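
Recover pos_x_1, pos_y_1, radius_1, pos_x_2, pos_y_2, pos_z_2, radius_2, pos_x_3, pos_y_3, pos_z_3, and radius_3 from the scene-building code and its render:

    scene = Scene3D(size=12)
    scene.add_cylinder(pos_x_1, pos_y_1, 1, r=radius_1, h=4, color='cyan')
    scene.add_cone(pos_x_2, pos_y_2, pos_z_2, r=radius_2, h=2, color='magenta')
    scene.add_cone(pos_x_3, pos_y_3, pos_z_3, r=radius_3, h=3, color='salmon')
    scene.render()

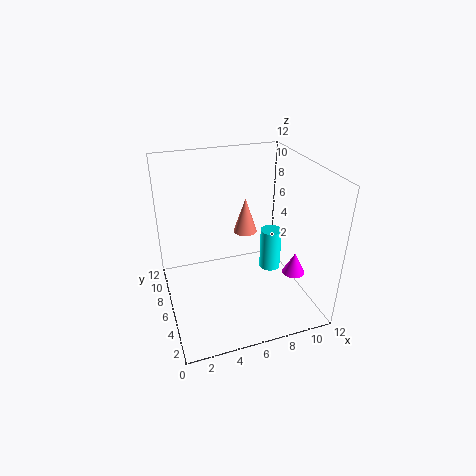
pos_x_1 = 10; pos_y_1 = 8; radius_1 = 1; pos_x_2 = 11; pos_y_2 = 5; pos_z_2 = 2; radius_2 = 1; pos_x_3 = 7; pos_y_3 = 7; pos_z_3 = 6; radius_3 = 1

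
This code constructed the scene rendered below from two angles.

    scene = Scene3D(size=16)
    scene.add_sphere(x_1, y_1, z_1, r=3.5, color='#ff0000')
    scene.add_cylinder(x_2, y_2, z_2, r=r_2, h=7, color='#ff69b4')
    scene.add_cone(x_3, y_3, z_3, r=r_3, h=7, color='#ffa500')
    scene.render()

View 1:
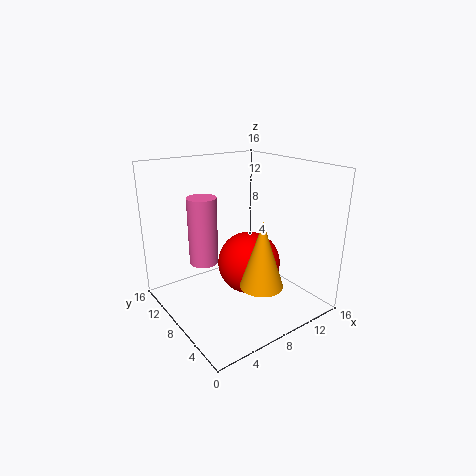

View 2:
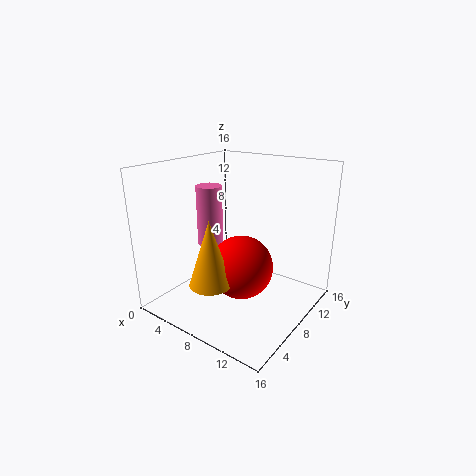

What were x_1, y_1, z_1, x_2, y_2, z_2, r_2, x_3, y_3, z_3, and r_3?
x_1 = 9
y_1 = 7.25
z_1 = 5
x_2 = 3.75
y_2 = 8.25
z_2 = 6.25
r_2 = 1.5
x_3 = 7.75
y_3 = 3.5
z_3 = 4.25
r_3 = 2.25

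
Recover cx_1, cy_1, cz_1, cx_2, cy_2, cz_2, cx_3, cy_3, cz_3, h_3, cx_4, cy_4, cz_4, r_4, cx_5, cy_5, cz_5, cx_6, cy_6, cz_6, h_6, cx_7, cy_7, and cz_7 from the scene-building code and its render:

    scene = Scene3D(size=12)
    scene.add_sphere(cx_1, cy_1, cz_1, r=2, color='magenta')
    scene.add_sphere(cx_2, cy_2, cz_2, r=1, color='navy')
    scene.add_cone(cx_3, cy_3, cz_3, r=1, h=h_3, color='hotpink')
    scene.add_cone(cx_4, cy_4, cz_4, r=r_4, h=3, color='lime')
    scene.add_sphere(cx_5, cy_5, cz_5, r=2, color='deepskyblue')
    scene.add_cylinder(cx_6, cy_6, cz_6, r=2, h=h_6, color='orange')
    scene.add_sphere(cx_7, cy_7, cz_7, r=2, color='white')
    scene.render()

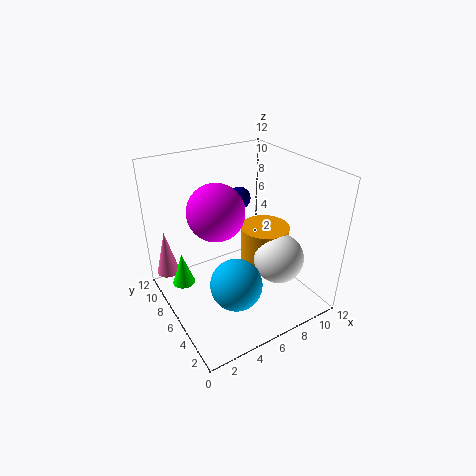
cx_1 = 3; cy_1 = 4; cz_1 = 10; cx_2 = 8; cy_2 = 9; cz_2 = 8; cx_3 = 1; cy_3 = 10; cz_3 = 2; h_3 = 4; cx_4 = 2; cy_4 = 9; cz_4 = 1; r_4 = 1; cx_5 = 4; cy_5 = 3; cz_5 = 4; cx_6 = 8; cy_6 = 5; cz_6 = 4; h_6 = 3; cx_7 = 8; cy_7 = 3; cz_7 = 5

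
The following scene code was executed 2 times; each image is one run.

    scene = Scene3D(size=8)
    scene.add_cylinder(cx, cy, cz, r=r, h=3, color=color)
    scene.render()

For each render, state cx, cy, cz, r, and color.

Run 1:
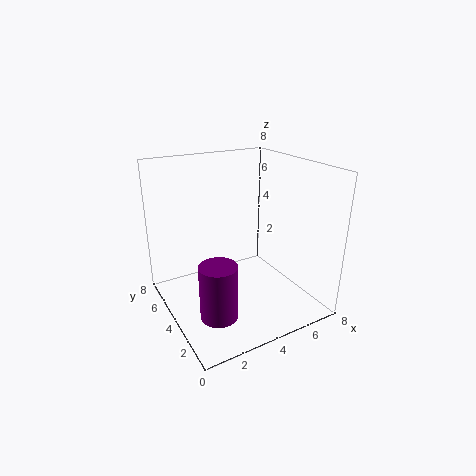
cx = 2; cy = 2.5; cz = 0.5; r = 1; color = 'purple'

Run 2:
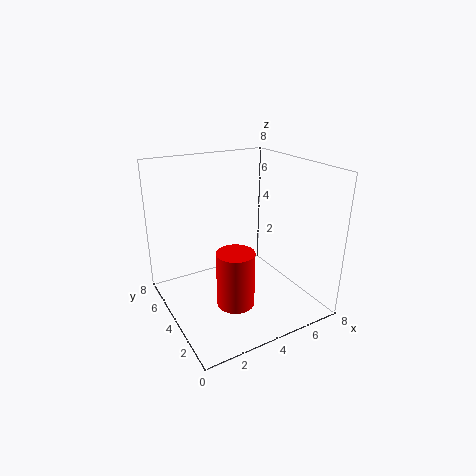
cx = 3; cy = 2.5; cz = 1; r = 1; color = 'red'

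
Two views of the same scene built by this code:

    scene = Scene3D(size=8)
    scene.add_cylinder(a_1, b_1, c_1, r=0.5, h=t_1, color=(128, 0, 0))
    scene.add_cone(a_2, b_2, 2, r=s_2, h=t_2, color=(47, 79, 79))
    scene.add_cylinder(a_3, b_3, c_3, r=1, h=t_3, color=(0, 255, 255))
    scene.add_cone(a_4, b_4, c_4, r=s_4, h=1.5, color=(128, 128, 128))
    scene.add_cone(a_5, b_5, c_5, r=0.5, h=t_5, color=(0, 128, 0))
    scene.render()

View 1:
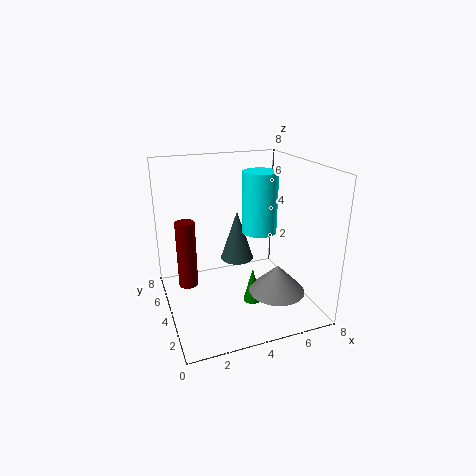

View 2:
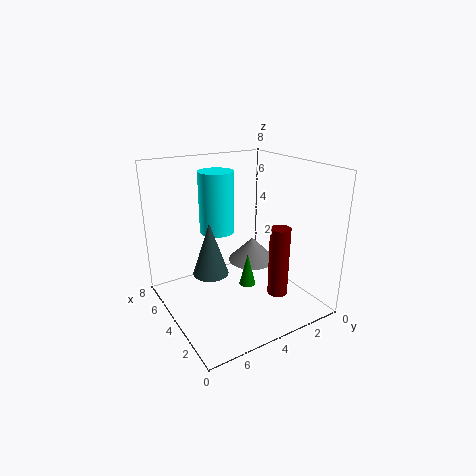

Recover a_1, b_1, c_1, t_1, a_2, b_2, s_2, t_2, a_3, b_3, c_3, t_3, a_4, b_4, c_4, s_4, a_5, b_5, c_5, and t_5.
a_1 = 1
b_1 = 3.5
c_1 = 2
t_1 = 3.5
a_2 = 4.5
b_2 = 5.5
s_2 = 1
t_2 = 3
a_3 = 5.5
b_3 = 4.5
c_3 = 4
t_3 = 3.5
a_4 = 5.5
b_4 = 2
c_4 = 1.5
s_4 = 1.5
a_5 = 4.5
b_5 = 3
c_5 = 0.5
t_5 = 2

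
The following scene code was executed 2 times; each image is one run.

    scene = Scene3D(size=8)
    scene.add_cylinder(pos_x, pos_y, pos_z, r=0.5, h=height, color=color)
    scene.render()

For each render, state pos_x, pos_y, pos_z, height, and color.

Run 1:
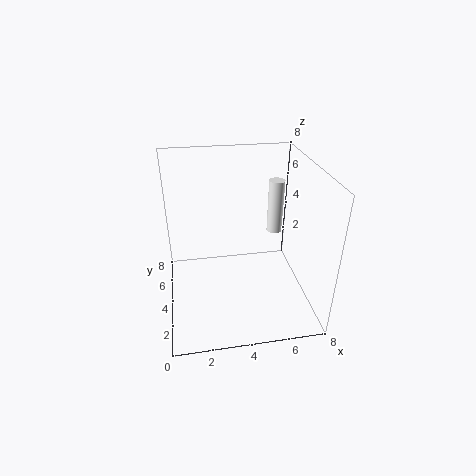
pos_x = 7; pos_y = 7; pos_z = 2.5; height = 3.5; color = 'white'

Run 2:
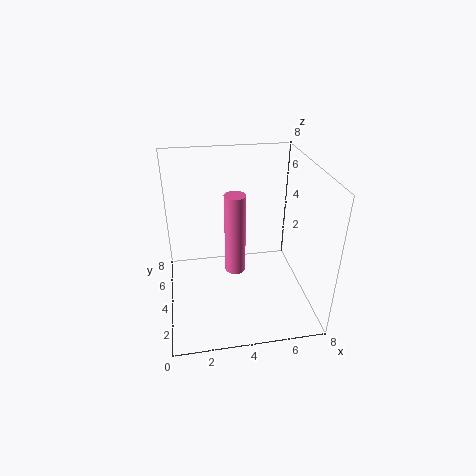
pos_x = 3.5; pos_y = 2; pos_z = 3.5; height = 4; color = 'hotpink'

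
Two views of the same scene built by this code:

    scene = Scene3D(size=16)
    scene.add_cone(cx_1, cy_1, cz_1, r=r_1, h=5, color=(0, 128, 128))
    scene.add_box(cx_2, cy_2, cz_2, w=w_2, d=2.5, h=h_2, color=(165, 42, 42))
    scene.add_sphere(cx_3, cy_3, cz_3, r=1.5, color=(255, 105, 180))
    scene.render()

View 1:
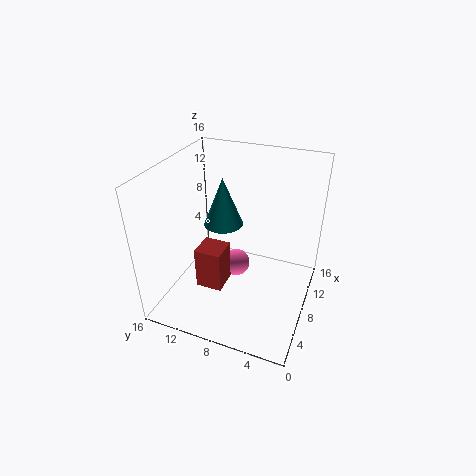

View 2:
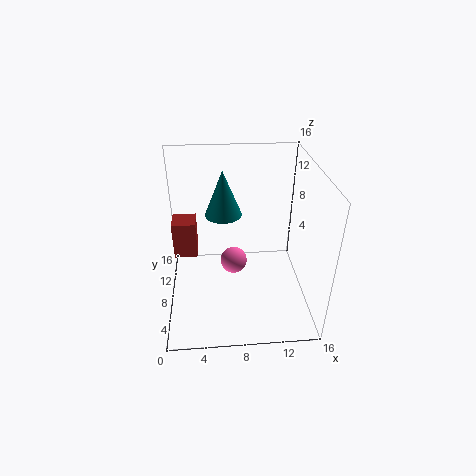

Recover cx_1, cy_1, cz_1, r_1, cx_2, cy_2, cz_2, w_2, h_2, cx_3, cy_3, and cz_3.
cx_1 = 6.5, cy_1 = 9, cz_1 = 10.5, r_1 = 2, cx_2 = 1, cy_2 = 7, cz_2 = 6.5, w_2 = 2.5, h_2 = 4, cx_3 = 7.5, cy_3 = 8, cz_3 = 5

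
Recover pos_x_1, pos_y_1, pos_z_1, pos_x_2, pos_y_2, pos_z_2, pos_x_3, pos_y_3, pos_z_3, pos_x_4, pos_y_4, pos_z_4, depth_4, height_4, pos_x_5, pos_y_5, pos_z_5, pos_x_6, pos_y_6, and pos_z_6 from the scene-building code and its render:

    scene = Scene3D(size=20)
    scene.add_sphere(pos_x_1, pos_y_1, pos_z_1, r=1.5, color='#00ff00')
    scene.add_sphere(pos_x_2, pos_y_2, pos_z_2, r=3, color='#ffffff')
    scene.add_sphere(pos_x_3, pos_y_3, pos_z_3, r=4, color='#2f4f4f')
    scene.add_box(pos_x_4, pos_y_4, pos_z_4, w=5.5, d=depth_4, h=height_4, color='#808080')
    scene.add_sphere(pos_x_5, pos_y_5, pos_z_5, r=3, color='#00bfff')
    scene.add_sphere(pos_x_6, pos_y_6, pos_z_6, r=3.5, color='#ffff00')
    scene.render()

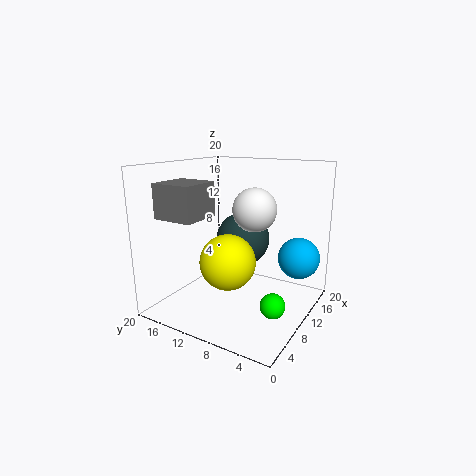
pos_x_1 = 4.5
pos_y_1 = 2
pos_z_1 = 4.5
pos_x_2 = 11
pos_y_2 = 8
pos_z_2 = 14
pos_x_3 = 14
pos_y_3 = 11.5
pos_z_3 = 8.5
pos_x_4 = 2
pos_y_4 = 12
pos_z_4 = 13.5
depth_4 = 5.5
height_4 = 4.5
pos_x_5 = 15.5
pos_y_5 = 3
pos_z_5 = 6.5
pos_x_6 = 5
pos_y_6 = 8.5
pos_z_6 = 8.5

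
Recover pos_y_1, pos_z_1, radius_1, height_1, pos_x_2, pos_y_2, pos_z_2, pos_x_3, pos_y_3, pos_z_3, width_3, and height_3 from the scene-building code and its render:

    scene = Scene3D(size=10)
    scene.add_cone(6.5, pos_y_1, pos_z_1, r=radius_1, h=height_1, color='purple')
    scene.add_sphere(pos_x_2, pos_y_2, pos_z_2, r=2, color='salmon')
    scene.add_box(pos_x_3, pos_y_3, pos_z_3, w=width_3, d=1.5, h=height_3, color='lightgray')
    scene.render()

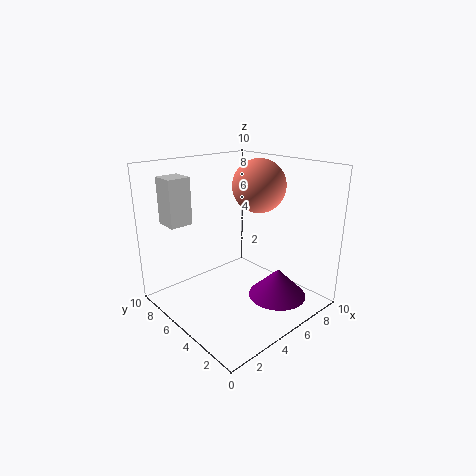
pos_y_1 = 2.5, pos_z_1 = 1, radius_1 = 2, height_1 = 2, pos_x_2 = 8, pos_y_2 = 6, pos_z_2 = 8, pos_x_3 = 0.5, pos_y_3 = 6, pos_z_3 = 6.5, width_3 = 1.5, height_3 = 3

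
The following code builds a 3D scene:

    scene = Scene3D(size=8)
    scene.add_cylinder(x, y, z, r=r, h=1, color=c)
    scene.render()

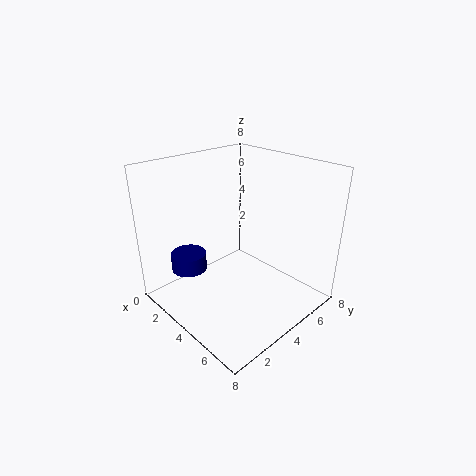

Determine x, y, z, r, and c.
x = 2, y = 2, z = 2, r = 1, c = 'navy'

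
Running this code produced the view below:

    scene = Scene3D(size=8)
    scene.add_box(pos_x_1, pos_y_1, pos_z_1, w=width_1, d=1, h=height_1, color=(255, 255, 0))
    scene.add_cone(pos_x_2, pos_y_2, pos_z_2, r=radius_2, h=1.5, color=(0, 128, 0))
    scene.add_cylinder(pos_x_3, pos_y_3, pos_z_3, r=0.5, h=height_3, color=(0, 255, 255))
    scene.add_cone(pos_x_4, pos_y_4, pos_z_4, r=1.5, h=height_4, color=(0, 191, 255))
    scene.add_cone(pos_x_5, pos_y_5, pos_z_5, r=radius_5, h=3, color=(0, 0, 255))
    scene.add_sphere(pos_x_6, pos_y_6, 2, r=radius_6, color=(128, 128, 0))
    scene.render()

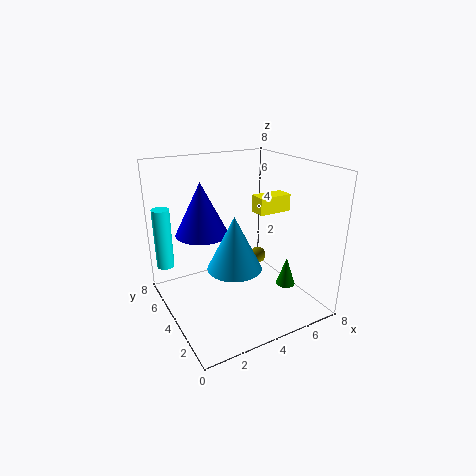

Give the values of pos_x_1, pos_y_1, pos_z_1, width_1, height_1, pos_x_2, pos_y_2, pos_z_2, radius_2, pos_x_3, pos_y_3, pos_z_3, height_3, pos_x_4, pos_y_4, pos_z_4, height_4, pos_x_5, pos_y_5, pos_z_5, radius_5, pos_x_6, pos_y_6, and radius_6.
pos_x_1 = 5.5; pos_y_1 = 4; pos_z_1 = 5; width_1 = 2; height_1 = 1; pos_x_2 = 5.5; pos_y_2 = 1.5; pos_z_2 = 2; radius_2 = 0.5; pos_x_3 = 0.5; pos_y_3 = 6.5; pos_z_3 = 2; height_3 = 3.5; pos_x_4 = 3.5; pos_y_4 = 3.5; pos_z_4 = 2.5; height_4 = 3; pos_x_5 = 2.5; pos_y_5 = 5.5; pos_z_5 = 4; radius_5 = 1.5; pos_x_6 = 6; pos_y_6 = 5; radius_6 = 0.5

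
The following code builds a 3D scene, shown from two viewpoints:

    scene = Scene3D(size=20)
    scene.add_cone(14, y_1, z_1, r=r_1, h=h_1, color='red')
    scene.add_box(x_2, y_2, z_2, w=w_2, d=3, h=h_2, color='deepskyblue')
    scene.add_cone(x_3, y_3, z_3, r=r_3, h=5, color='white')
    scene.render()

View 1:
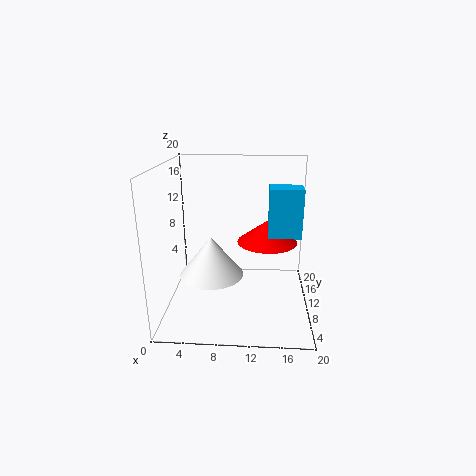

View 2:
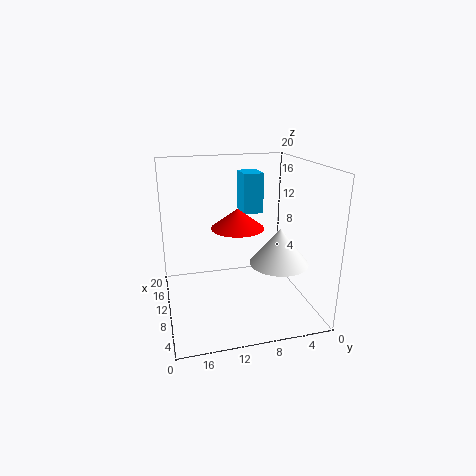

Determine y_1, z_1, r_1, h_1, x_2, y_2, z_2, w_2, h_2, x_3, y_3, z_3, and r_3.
y_1 = 9, z_1 = 10, r_1 = 4, h_1 = 3, x_2 = 14, y_2 = 5, z_2 = 12, w_2 = 4, h_2 = 6, x_3 = 7, y_3 = 5, z_3 = 7, r_3 = 4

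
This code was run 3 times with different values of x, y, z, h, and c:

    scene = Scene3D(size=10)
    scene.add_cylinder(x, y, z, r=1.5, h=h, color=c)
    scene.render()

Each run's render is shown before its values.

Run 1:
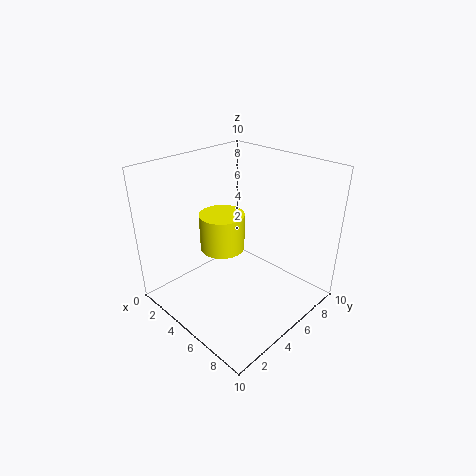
x = 4.5; y = 4; z = 4.5; h = 2.5; c = 'yellow'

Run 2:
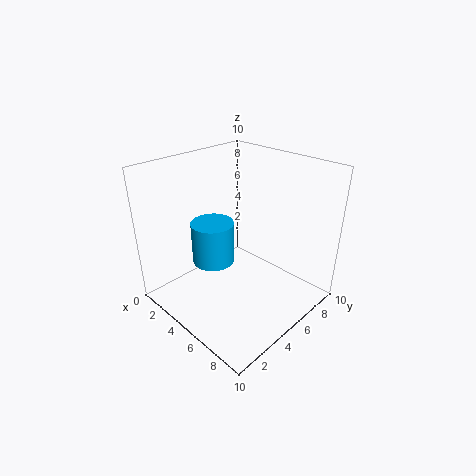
x = 3.5; y = 4; z = 3; h = 3; c = 'deepskyblue'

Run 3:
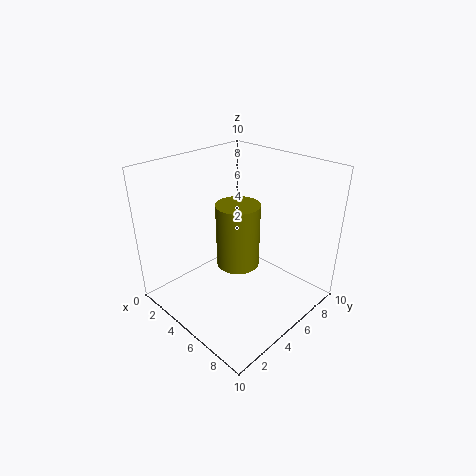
x = 5; y = 5; z = 3; h = 4.5; c = 'olive'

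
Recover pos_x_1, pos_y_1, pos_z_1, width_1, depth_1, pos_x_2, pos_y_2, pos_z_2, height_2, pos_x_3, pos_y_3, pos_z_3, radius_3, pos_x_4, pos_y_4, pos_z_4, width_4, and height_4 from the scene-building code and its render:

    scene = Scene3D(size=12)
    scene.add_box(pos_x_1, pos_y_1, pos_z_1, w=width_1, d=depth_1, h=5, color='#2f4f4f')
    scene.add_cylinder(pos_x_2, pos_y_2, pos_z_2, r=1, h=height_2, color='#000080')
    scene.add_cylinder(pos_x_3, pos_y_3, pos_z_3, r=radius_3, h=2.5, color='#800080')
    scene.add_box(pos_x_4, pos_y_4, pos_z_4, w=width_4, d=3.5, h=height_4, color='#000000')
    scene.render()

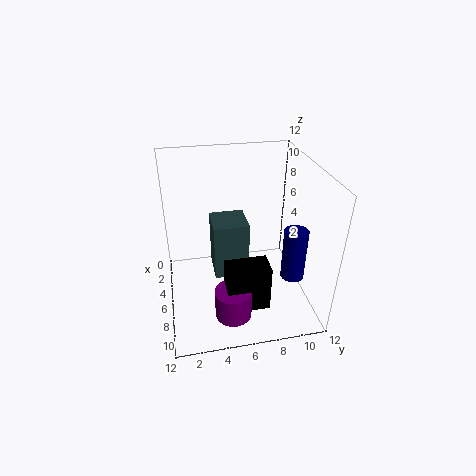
pos_x_1 = 3; pos_y_1 = 4; pos_z_1 = 2; width_1 = 3; depth_1 = 3; pos_x_2 = 7.5; pos_y_2 = 10.5; pos_z_2 = 2.5; height_2 = 4.5; pos_x_3 = 9; pos_y_3 = 5; pos_z_3 = 0.5; radius_3 = 1.5; pos_x_4 = 7.5; pos_y_4 = 4.5; pos_z_4 = 1; width_4 = 2; height_4 = 4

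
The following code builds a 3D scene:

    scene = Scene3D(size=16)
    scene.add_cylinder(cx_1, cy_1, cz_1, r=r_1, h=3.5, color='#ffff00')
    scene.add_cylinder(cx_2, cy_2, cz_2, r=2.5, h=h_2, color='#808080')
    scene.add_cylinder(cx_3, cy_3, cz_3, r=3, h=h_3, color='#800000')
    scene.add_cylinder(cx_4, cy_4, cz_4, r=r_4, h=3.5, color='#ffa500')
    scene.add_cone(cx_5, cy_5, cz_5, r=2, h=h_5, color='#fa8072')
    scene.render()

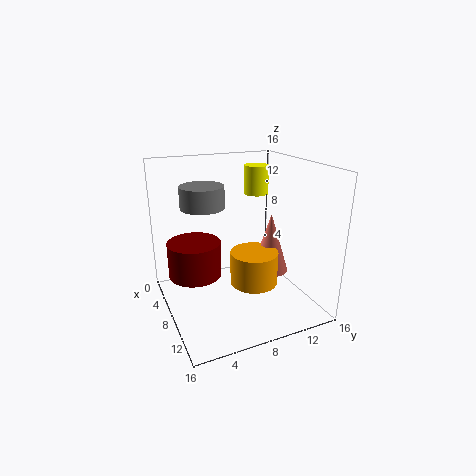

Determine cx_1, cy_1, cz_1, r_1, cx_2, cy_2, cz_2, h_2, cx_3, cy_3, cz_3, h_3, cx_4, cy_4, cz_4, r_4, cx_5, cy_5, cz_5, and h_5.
cx_1 = 3.5, cy_1 = 12.5, cz_1 = 11.5, r_1 = 1.5, cx_2 = 5, cy_2 = 5, cz_2 = 11, h_2 = 2.5, cx_3 = 6, cy_3 = 3.5, cz_3 = 3.5, h_3 = 4, cx_4 = 11, cy_4 = 8.5, cz_4 = 4, r_4 = 2.5, cx_5 = 10, cy_5 = 11, cz_5 = 4.5, h_5 = 6.5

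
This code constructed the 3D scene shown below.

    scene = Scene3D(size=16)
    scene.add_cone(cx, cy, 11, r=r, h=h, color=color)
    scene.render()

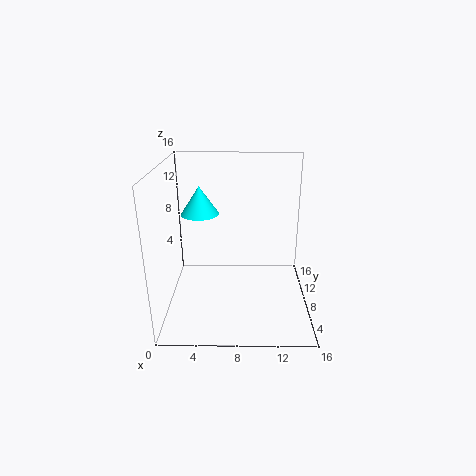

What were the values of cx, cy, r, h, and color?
cx = 4, cy = 7.5, r = 2, h = 3, color = 'cyan'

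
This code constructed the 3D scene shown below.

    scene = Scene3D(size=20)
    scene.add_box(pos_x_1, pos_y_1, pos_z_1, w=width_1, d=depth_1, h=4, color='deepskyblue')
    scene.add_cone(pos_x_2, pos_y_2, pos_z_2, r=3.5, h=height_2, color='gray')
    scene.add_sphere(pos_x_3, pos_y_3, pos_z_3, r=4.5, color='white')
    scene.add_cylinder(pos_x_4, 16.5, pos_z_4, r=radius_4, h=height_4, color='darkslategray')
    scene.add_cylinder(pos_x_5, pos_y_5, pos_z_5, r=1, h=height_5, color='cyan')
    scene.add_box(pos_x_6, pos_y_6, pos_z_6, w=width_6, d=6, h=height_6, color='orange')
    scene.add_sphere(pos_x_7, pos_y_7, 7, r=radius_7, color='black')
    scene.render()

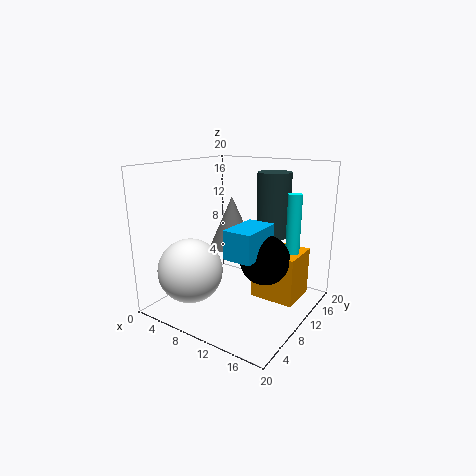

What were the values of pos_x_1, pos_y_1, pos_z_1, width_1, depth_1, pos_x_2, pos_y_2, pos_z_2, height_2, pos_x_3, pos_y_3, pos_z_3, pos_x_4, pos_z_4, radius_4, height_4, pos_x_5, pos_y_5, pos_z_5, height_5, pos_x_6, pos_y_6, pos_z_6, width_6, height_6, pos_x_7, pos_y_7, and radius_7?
pos_x_1 = 10
pos_y_1 = 6.5
pos_z_1 = 8
width_1 = 4
depth_1 = 6.5
pos_x_2 = 5.5
pos_y_2 = 15
pos_z_2 = 6.5
height_2 = 8
pos_x_3 = 5
pos_y_3 = 5.5
pos_z_3 = 5.5
pos_x_4 = 12
pos_z_4 = 9
radius_4 = 2.5
height_4 = 9.5
pos_x_5 = 16
pos_y_5 = 15
pos_z_5 = 6.5
height_5 = 9.5
pos_x_6 = 11
pos_y_6 = 12
pos_z_6 = 0.5
width_6 = 6.5
height_6 = 7
pos_x_7 = 13.5
pos_y_7 = 11.5
radius_7 = 3.5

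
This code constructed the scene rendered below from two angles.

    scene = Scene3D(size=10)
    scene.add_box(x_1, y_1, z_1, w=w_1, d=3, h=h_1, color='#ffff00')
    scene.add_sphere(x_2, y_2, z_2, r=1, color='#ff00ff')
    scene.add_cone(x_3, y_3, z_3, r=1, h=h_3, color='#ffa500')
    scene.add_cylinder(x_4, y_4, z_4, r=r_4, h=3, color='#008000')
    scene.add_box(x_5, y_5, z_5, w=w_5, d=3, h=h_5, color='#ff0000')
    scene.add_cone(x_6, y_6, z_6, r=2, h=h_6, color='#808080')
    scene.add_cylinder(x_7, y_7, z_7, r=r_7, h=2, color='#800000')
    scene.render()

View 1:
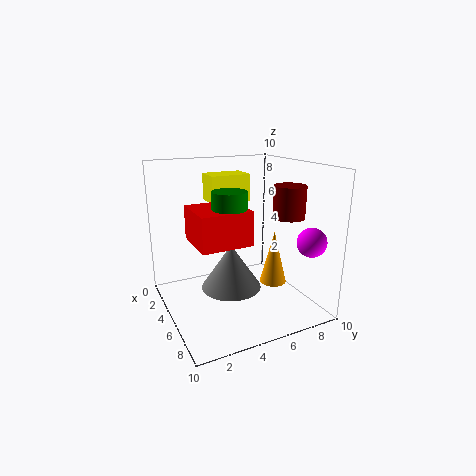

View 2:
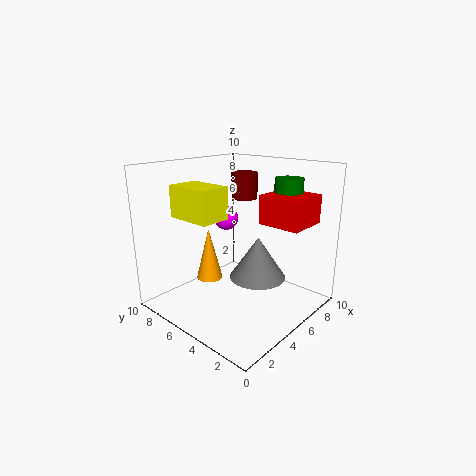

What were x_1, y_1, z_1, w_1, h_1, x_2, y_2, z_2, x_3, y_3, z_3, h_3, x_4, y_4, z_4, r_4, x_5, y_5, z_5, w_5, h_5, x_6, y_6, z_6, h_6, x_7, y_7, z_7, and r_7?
x_1 = 1; y_1 = 4; z_1 = 7; w_1 = 2; h_1 = 2; x_2 = 8; y_2 = 9; z_2 = 5; x_3 = 5; y_3 = 8; z_3 = 1; h_3 = 4; x_4 = 8; y_4 = 3; z_4 = 6; r_4 = 1; x_5 = 6; y_5 = 1; z_5 = 6; w_5 = 3; h_5 = 2; x_6 = 6; y_6 = 4; z_6 = 2; h_6 = 3; x_7 = 8; y_7 = 7; z_7 = 7; r_7 = 1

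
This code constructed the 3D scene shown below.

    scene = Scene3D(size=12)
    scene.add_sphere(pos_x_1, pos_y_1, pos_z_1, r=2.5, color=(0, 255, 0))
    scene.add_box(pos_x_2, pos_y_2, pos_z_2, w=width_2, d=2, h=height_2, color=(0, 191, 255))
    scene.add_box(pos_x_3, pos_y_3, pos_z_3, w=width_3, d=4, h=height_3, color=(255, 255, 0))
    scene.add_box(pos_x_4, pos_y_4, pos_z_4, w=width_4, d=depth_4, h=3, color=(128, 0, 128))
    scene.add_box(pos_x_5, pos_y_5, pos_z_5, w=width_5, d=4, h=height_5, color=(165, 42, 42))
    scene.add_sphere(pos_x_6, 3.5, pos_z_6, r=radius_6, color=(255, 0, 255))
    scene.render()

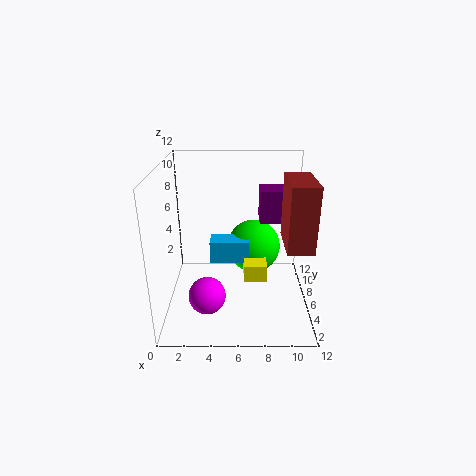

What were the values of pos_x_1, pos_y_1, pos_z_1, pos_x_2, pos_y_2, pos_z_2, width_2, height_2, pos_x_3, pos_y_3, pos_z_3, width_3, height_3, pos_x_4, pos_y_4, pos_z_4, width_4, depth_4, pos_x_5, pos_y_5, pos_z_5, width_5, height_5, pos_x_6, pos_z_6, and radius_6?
pos_x_1 = 7.5
pos_y_1 = 9.5
pos_z_1 = 3.5
pos_x_2 = 3.5
pos_y_2 = 7
pos_z_2 = 3
width_2 = 3.5
height_2 = 2
pos_x_3 = 6.5
pos_y_3 = 5.5
pos_z_3 = 2
width_3 = 2
height_3 = 1.5
pos_x_4 = 8
pos_y_4 = 9
pos_z_4 = 6
width_4 = 2.5
depth_4 = 2.5
pos_x_5 = 9.5
pos_y_5 = 2
pos_z_5 = 6.5
width_5 = 2
height_5 = 5
pos_x_6 = 3.5
pos_z_6 = 2
radius_6 = 1.5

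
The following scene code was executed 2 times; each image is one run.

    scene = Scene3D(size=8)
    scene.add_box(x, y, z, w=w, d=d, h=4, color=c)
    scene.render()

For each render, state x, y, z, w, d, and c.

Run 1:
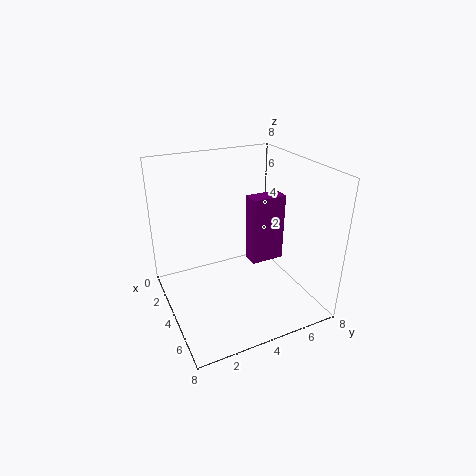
x = 3
y = 5
z = 2
w = 1
d = 2
c = 'purple'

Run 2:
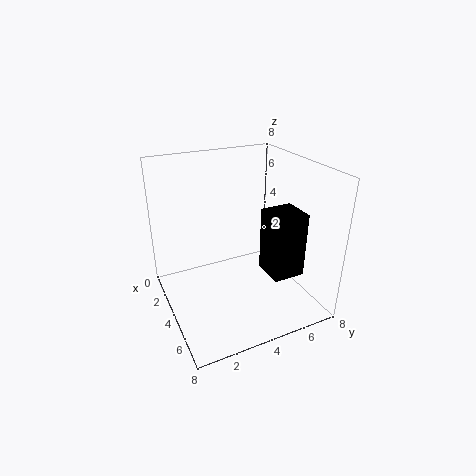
x = 3
y = 6
z = 1
w = 2
d = 2
c = 'black'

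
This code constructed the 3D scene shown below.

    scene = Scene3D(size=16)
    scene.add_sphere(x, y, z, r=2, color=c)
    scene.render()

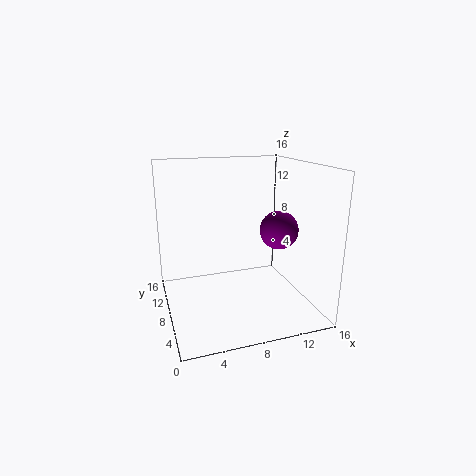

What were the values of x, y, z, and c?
x = 11.5
y = 5
z = 9.5
c = 'purple'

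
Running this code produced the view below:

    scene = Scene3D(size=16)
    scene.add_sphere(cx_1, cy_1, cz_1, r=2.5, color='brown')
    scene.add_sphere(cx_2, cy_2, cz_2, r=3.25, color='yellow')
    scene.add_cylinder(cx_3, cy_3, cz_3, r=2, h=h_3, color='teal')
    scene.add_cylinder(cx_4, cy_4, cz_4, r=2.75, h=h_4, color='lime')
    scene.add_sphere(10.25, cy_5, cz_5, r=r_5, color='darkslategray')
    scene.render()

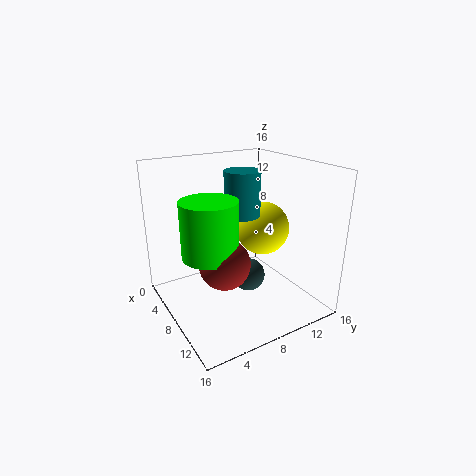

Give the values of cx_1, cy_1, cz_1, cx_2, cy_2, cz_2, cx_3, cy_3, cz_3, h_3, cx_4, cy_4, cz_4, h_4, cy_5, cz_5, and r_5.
cx_1 = 11.75; cy_1 = 4.25; cz_1 = 7.5; cx_2 = 6; cy_2 = 12.75; cz_2 = 7.5; cx_3 = 7.25; cy_3 = 9; cz_3 = 10.25; h_3 = 5; cx_4 = 10.75; cy_4 = 3.25; cz_4 = 8.25; h_4 = 5.5; cy_5 = 8; cz_5 = 4.5; r_5 = 1.75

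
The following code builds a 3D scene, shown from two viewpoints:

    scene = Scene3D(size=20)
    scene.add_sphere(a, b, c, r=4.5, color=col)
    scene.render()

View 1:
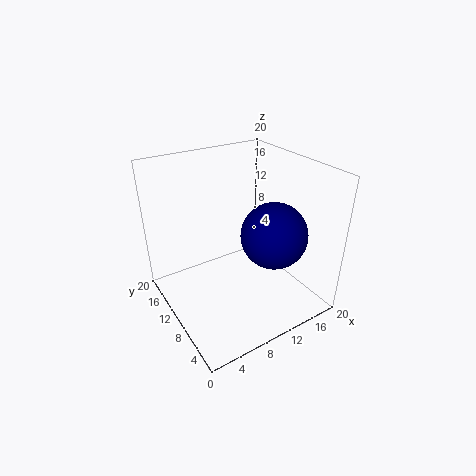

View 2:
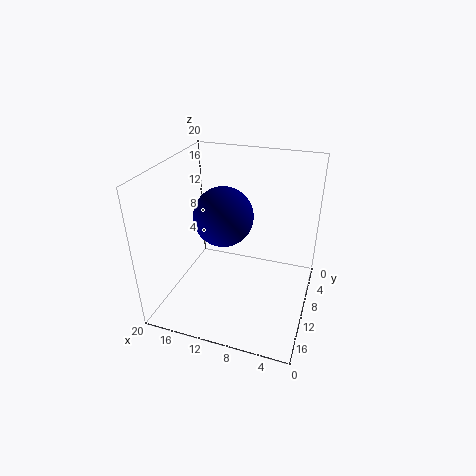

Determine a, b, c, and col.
a = 13.5, b = 6.5, c = 11, col = 'navy'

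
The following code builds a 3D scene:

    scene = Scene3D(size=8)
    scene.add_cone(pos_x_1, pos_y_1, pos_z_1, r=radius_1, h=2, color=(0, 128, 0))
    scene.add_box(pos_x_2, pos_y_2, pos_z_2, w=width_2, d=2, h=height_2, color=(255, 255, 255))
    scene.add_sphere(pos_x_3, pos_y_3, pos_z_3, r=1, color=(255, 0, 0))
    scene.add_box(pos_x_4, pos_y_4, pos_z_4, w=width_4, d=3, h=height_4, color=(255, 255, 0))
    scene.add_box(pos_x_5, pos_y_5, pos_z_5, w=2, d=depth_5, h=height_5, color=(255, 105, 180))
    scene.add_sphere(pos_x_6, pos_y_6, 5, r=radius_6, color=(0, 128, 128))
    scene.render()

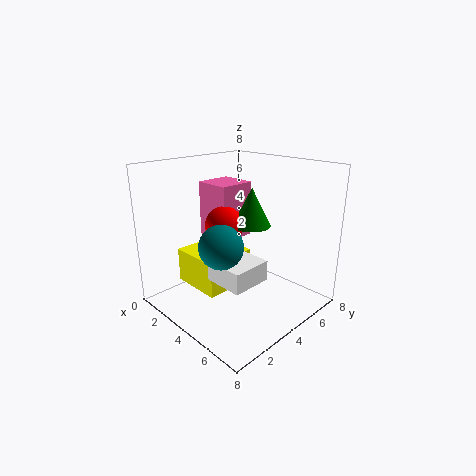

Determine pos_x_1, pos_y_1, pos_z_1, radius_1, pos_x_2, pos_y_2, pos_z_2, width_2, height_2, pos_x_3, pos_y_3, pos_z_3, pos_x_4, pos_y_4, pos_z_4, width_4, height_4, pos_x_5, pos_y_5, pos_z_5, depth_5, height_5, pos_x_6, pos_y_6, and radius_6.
pos_x_1 = 5, pos_y_1 = 4, pos_z_1 = 5, radius_1 = 1, pos_x_2 = 5, pos_y_2 = 1, pos_z_2 = 3, width_2 = 2, height_2 = 1, pos_x_3 = 4, pos_y_3 = 3, pos_z_3 = 5, pos_x_4 = 1, pos_y_4 = 2, pos_z_4 = 1, width_4 = 3, height_4 = 2, pos_x_5 = 2, pos_y_5 = 3, pos_z_5 = 4, depth_5 = 2, height_5 = 3, pos_x_6 = 6, pos_y_6 = 1, radius_6 = 1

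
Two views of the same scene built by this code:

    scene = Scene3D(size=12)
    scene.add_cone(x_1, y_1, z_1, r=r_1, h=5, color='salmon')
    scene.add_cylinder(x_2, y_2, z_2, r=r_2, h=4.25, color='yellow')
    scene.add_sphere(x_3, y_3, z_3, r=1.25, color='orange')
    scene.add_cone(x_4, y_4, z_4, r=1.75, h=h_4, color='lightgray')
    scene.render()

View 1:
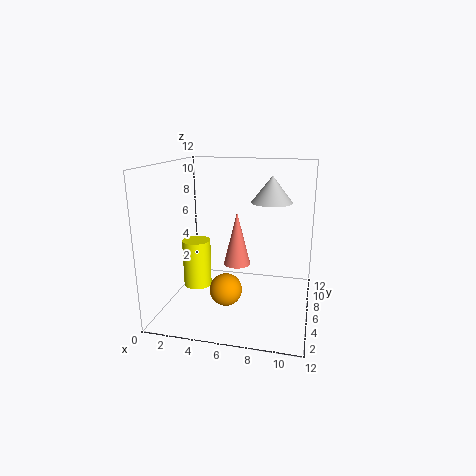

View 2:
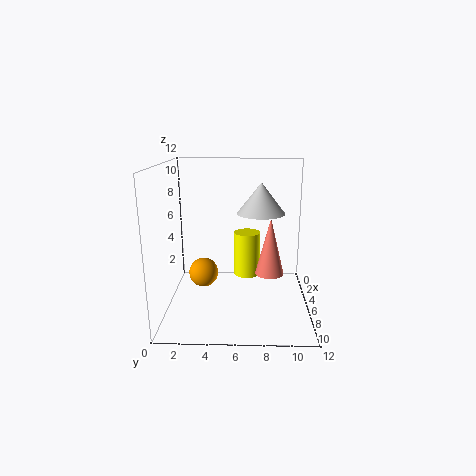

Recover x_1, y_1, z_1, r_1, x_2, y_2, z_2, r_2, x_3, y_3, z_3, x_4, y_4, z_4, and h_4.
x_1 = 5.25
y_1 = 8.75
z_1 = 2.5
r_1 = 1.25
x_2 = 2
y_2 = 6.75
z_2 = 1
r_2 = 1.25
x_3 = 5.75
y_3 = 3
z_3 = 2.75
x_4 = 8.5
y_4 = 7.75
z_4 = 8.75
h_4 = 2.25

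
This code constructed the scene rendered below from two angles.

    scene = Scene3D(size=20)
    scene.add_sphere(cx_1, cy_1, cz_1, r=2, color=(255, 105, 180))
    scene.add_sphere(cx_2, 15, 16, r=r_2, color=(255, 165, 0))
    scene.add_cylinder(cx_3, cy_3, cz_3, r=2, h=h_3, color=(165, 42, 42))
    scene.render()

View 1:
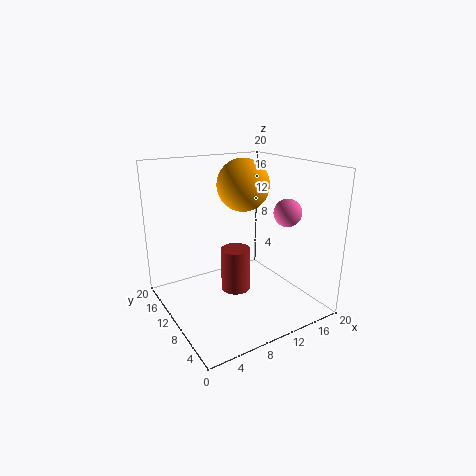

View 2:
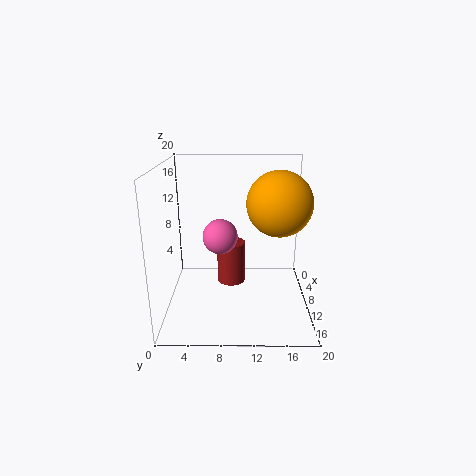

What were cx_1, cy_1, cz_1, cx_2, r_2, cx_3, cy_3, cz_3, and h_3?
cx_1 = 17
cy_1 = 8
cz_1 = 13
cx_2 = 14
r_2 = 4
cx_3 = 9
cy_3 = 9
cz_3 = 3
h_3 = 6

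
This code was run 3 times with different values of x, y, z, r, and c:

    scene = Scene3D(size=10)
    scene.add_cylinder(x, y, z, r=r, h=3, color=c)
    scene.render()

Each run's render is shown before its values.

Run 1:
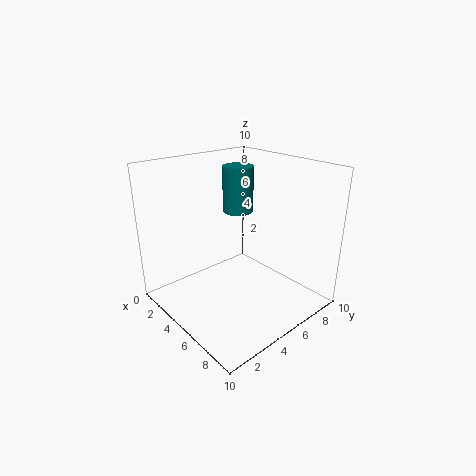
x = 5
y = 5
z = 7
r = 1
c = 'teal'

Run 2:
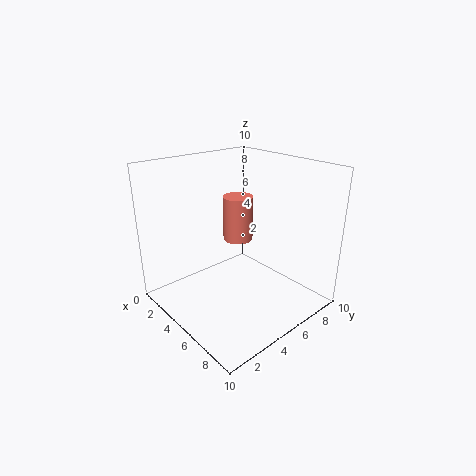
x = 5
y = 5
z = 5
r = 1
c = 'salmon'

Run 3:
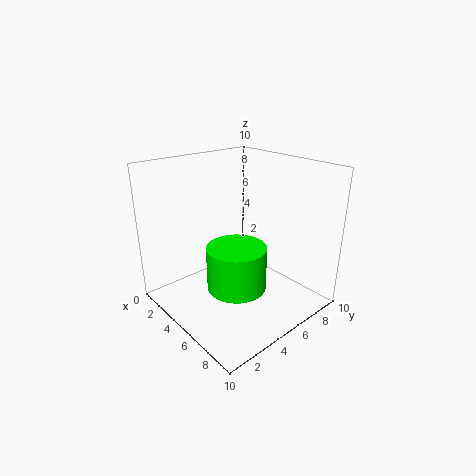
x = 6
y = 4
z = 2
r = 2
c = 'lime'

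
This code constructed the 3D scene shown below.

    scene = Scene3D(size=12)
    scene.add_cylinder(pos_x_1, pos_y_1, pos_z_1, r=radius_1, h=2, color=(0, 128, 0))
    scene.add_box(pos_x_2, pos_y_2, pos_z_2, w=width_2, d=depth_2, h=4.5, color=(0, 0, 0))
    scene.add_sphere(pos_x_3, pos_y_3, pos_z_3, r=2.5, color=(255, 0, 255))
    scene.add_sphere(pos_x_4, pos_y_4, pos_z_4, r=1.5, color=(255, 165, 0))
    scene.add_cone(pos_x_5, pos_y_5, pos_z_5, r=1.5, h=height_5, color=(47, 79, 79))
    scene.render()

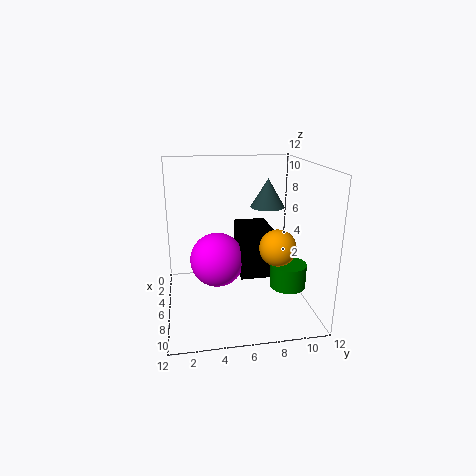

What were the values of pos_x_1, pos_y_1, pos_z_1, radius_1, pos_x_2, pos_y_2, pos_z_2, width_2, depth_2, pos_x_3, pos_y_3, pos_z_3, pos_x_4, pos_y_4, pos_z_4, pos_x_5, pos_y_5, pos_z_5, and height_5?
pos_x_1 = 7.5
pos_y_1 = 10
pos_z_1 = 2
radius_1 = 1.5
pos_x_2 = 1
pos_y_2 = 6.5
pos_z_2 = 1.5
width_2 = 4
depth_2 = 3
pos_x_3 = 3.5
pos_y_3 = 4.5
pos_z_3 = 3
pos_x_4 = 7.5
pos_y_4 = 9
pos_z_4 = 5.5
pos_x_5 = 4
pos_y_5 = 9
pos_z_5 = 8
height_5 = 2.5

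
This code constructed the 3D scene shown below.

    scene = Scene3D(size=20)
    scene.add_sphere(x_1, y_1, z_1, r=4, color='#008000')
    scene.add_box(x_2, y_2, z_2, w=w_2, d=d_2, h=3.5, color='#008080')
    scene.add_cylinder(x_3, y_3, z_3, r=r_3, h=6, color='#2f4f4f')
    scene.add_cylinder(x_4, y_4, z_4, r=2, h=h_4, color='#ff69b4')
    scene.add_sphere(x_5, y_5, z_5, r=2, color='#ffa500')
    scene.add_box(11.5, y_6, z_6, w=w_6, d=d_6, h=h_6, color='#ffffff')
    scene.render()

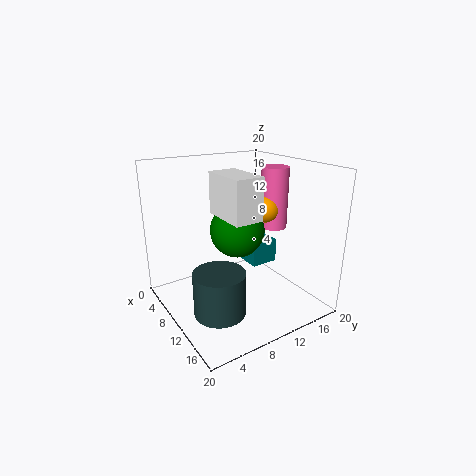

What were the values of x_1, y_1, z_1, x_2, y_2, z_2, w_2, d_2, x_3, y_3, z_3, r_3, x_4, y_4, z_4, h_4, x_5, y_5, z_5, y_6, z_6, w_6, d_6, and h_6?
x_1 = 7.5, y_1 = 11.5, z_1 = 10, x_2 = 6, y_2 = 12.5, z_2 = 5, w_2 = 4.5, d_2 = 4, x_3 = 12.5, y_3 = 5.5, z_3 = 1, r_3 = 3.5, x_4 = 9, y_4 = 17, z_4 = 10, h_4 = 9, x_5 = 9, y_5 = 15.5, z_5 = 13, y_6 = 5, z_6 = 15, w_6 = 6, d_6 = 3.5, h_6 = 5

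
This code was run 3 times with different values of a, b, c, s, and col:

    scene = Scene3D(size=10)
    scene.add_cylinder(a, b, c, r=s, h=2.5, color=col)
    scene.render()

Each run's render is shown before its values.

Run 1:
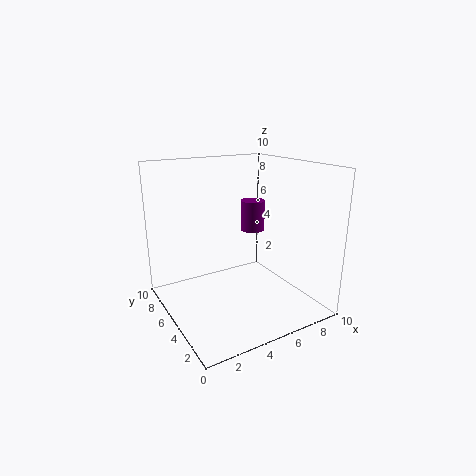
a = 8.5; b = 8.5; c = 4; s = 1; col = 'purple'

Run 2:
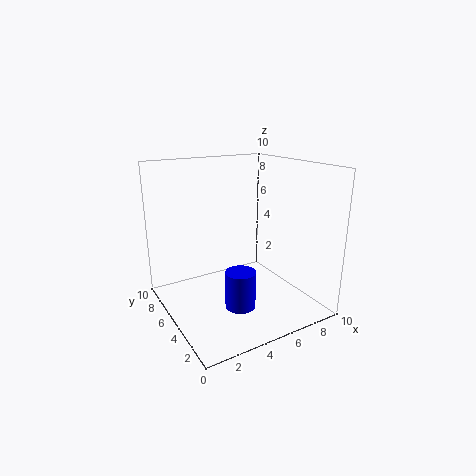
a = 4; b = 3; c = 1; s = 1; col = 'blue'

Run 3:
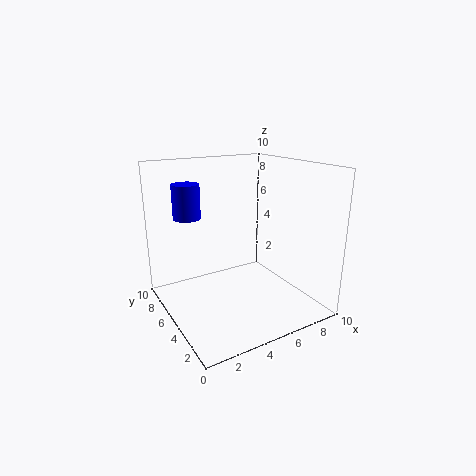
a = 2.5; b = 8; c = 6; s = 1; col = 'blue'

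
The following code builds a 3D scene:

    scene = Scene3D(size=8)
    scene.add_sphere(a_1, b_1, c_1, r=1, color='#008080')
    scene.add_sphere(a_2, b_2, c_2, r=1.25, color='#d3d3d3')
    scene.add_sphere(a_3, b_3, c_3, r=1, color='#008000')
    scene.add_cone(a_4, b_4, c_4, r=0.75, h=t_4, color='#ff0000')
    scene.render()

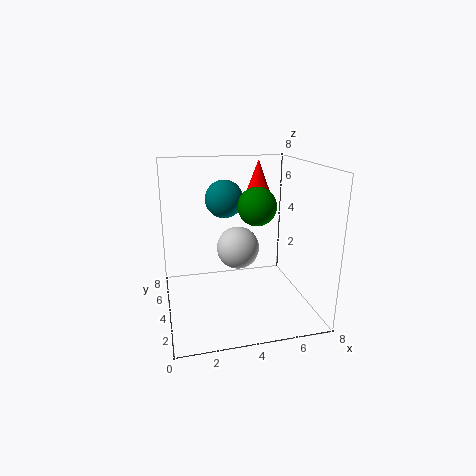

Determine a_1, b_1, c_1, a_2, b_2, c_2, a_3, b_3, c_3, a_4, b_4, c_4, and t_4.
a_1 = 3.25; b_1 = 4; c_1 = 6.25; a_2 = 4.25; b_2 = 5; c_2 = 3; a_3 = 4.75; b_3 = 3; c_3 = 6; a_4 = 5.75; b_4 = 6; c_4 = 6; t_4 = 2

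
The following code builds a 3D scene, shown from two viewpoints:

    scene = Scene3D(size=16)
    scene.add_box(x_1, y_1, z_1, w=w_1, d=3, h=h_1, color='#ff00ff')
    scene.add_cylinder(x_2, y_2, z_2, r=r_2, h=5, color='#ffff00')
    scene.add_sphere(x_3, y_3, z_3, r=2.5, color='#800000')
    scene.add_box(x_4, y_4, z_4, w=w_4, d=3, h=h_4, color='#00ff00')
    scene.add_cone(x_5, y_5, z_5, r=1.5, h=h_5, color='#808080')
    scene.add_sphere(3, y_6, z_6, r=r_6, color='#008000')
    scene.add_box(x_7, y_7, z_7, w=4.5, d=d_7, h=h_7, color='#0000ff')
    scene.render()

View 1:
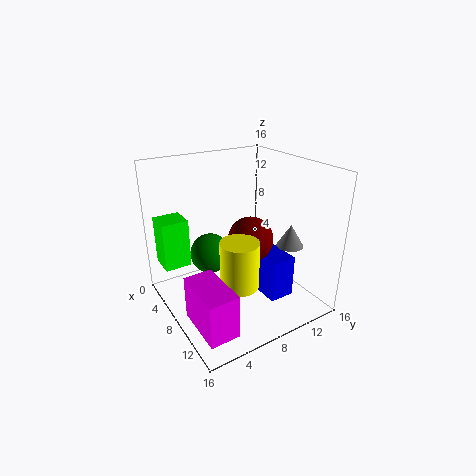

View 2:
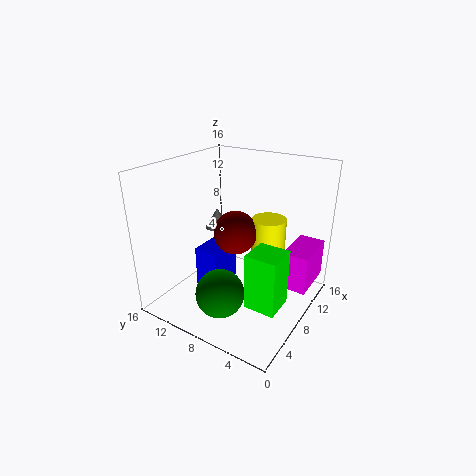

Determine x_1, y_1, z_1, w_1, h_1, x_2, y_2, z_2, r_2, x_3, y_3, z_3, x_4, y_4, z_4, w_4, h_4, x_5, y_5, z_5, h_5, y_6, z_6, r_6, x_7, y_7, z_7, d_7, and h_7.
x_1 = 10, y_1 = 0.5, z_1 = 2, w_1 = 5.5, h_1 = 4.5, x_2 = 11.5, y_2 = 6, z_2 = 4.5, r_2 = 2, x_3 = 9, y_3 = 9, z_3 = 8, x_4 = 2, y_4 = 0.5, z_4 = 4.5, w_4 = 3, h_4 = 5.5, x_5 = 11, y_5 = 13, z_5 = 7, h_5 = 2.5, y_6 = 7, z_6 = 4, r_6 = 2.5, x_7 = 7, y_7 = 10.5, z_7 = 0.5, d_7 = 3, h_7 = 5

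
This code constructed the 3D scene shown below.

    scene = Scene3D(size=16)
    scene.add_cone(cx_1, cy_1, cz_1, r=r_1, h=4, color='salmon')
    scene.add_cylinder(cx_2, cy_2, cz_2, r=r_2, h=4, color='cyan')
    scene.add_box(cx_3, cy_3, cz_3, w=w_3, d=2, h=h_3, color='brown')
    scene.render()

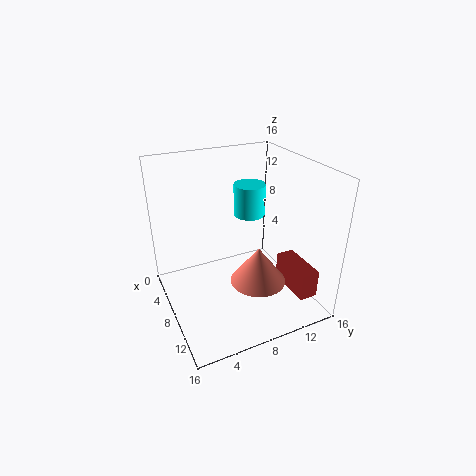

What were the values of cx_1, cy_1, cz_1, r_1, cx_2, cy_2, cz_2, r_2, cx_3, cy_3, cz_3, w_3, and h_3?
cx_1 = 11; cy_1 = 9; cz_1 = 4; r_1 = 3; cx_2 = 3; cy_2 = 12; cz_2 = 8; r_2 = 2; cx_3 = 10; cy_3 = 12; cz_3 = 3; w_3 = 5; h_3 = 3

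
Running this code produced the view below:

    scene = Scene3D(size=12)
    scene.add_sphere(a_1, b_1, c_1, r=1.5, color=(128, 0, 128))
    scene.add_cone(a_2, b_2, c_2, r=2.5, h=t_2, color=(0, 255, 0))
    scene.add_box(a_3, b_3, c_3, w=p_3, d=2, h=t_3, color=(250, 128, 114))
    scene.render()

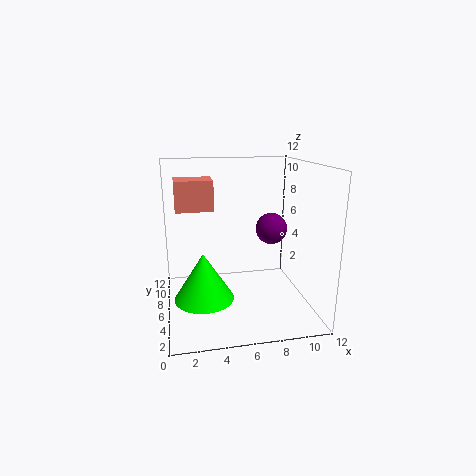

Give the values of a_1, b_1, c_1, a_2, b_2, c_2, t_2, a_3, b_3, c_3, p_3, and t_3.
a_1 = 10
b_1 = 9.5
c_1 = 5.5
a_2 = 3
b_2 = 5.5
c_2 = 1
t_2 = 4
a_3 = 1
b_3 = 1.5
c_3 = 9.5
p_3 = 2.5
t_3 = 2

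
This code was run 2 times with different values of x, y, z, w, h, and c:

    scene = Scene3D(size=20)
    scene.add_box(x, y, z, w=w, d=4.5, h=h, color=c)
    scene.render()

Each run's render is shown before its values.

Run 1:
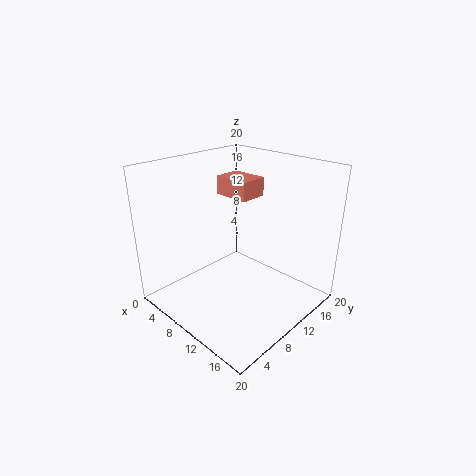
x = 0.5, y = 15, z = 13, w = 6, h = 3, c = 'salmon'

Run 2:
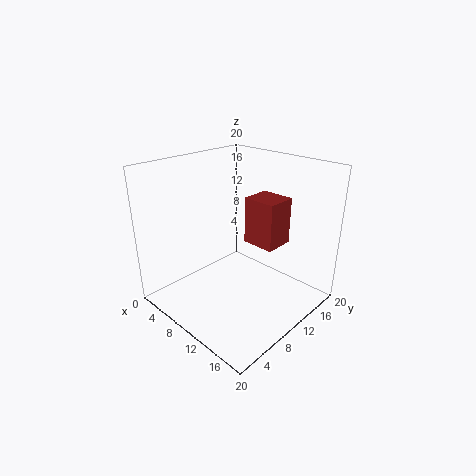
x = 8, y = 13.5, z = 7.5, w = 5, h = 7, c = 'brown'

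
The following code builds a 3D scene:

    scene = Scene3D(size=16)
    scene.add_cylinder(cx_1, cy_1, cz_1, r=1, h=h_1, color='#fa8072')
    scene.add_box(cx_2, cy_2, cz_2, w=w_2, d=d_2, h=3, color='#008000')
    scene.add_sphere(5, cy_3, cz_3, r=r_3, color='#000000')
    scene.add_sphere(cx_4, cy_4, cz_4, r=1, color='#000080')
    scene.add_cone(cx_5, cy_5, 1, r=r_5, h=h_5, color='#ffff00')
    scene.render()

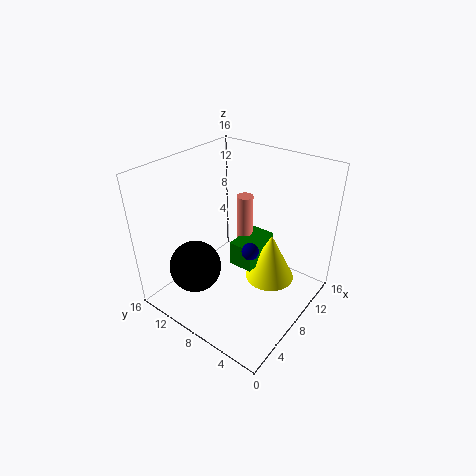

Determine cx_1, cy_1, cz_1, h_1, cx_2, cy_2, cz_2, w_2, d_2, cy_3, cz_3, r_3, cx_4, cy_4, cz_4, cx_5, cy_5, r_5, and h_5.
cx_1 = 12
cy_1 = 10
cz_1 = 4
h_1 = 7
cx_2 = 9
cy_2 = 7
cz_2 = 3
w_2 = 5
d_2 = 3
cy_3 = 12
cz_3 = 4
r_3 = 3
cx_4 = 9
cy_4 = 7
cz_4 = 6
cx_5 = 12
cy_5 = 6
r_5 = 3
h_5 = 6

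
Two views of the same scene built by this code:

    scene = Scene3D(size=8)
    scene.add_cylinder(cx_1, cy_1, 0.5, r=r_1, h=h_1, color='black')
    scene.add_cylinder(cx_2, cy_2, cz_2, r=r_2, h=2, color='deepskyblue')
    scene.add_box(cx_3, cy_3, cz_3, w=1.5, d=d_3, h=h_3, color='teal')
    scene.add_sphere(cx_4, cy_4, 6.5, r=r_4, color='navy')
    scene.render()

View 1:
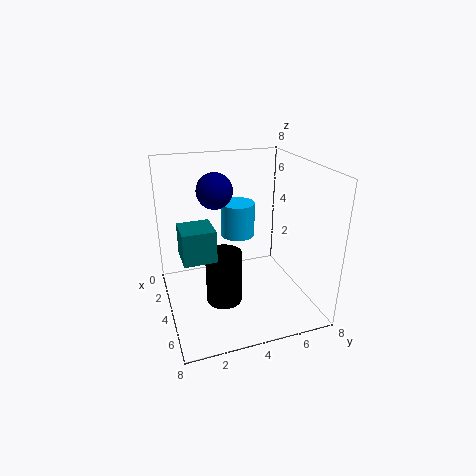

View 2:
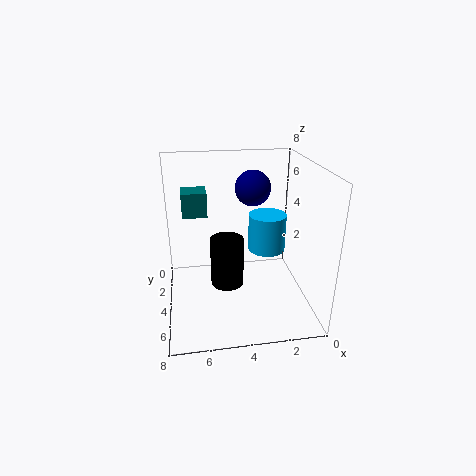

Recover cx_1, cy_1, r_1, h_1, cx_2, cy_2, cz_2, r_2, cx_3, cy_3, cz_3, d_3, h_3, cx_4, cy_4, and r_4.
cx_1 = 4.5
cy_1 = 3
r_1 = 1
h_1 = 3
cx_2 = 2.5
cy_2 = 4.5
cz_2 = 3.5
r_2 = 1
cx_3 = 5.5
cy_3 = 0.5
cz_3 = 4.5
d_3 = 1.5
h_3 = 1.5
cx_4 = 3
cy_4 = 3
r_4 = 1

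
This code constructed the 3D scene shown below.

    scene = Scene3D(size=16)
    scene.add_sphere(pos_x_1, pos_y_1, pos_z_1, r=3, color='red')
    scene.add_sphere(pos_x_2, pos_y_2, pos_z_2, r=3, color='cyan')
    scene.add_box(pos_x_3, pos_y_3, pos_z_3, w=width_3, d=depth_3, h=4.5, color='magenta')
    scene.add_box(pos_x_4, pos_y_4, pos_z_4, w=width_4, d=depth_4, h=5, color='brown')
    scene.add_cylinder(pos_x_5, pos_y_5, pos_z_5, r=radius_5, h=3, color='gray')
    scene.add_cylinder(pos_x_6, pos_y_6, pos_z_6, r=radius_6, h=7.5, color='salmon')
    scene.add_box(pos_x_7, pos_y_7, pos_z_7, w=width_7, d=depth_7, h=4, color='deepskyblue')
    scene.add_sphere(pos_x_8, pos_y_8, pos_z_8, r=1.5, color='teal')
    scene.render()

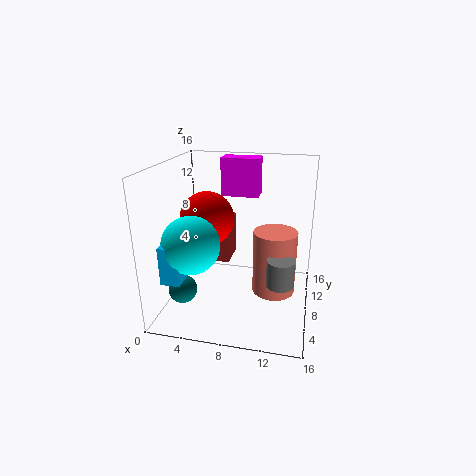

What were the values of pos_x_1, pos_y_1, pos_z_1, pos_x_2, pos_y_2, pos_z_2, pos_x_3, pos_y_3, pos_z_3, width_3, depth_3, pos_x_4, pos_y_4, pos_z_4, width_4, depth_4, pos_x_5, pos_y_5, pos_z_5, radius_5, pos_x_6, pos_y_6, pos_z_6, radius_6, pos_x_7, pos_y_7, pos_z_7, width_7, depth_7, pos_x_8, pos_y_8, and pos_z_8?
pos_x_1 = 4.5, pos_y_1 = 8, pos_z_1 = 10, pos_x_2 = 4, pos_y_2 = 4, pos_z_2 = 8.5, pos_x_3 = 5, pos_y_3 = 12, pos_z_3 = 11.5, width_3 = 4.5, depth_3 = 2.5, pos_x_4 = 4.5, pos_y_4 = 9.5, pos_z_4 = 4, width_4 = 2, depth_4 = 4, pos_x_5 = 13, pos_y_5 = 6.5, pos_z_5 = 3.5, radius_5 = 1.5, pos_x_6 = 12, pos_y_6 = 9.5, pos_z_6 = 1, radius_6 = 2.5, pos_x_7 = 1.5, pos_y_7 = 1.5, pos_z_7 = 5, width_7 = 2, depth_7 = 2.5, pos_x_8 = 3, pos_y_8 = 3.5, pos_z_8 = 3.5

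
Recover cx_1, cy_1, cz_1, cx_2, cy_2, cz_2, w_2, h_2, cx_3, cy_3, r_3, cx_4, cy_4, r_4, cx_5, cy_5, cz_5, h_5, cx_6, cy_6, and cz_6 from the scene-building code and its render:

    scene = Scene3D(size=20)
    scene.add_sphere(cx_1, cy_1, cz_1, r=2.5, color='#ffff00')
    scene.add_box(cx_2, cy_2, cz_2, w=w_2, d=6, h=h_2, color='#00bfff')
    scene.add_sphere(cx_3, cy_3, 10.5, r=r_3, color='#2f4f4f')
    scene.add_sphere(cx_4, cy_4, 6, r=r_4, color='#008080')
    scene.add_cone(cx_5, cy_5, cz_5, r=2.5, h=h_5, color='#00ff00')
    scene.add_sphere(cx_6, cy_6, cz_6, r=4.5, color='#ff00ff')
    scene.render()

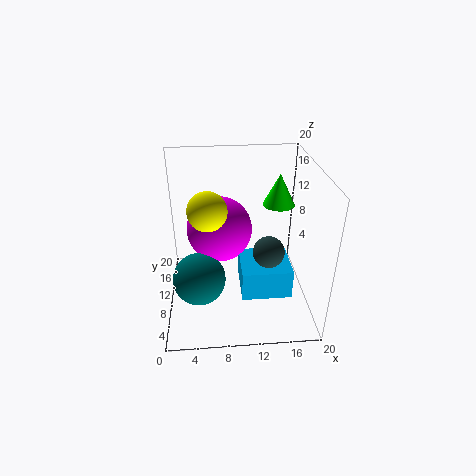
cx_1 = 6
cy_1 = 7.5
cz_1 = 15.5
cx_2 = 10
cy_2 = 3.5
cz_2 = 4.5
w_2 = 6.5
h_2 = 4
cx_3 = 13.5
cy_3 = 5.5
r_3 = 2
cx_4 = 4.5
cy_4 = 6.5
r_4 = 3.5
cx_5 = 17
cy_5 = 17
cz_5 = 11.5
h_5 = 5
cx_6 = 7.5
cy_6 = 11
cz_6 = 11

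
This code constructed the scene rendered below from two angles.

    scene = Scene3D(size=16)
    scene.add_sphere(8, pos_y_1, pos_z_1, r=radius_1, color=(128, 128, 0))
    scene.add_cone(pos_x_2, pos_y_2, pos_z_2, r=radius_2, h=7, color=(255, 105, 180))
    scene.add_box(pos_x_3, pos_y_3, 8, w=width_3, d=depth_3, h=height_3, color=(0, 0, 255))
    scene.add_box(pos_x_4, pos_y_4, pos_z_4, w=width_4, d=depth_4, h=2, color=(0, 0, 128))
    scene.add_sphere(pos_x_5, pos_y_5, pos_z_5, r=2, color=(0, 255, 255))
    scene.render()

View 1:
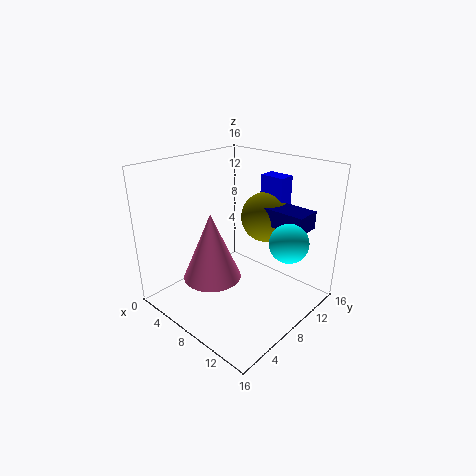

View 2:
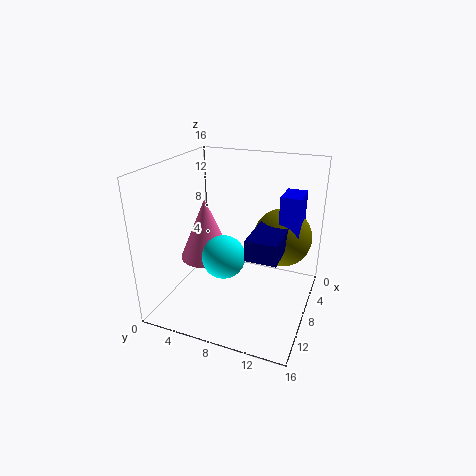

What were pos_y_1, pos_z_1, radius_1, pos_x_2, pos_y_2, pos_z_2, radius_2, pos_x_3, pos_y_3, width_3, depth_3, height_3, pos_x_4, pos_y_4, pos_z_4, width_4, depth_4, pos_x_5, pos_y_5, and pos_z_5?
pos_y_1 = 13, pos_z_1 = 9, radius_1 = 3, pos_x_2 = 8, pos_y_2 = 4, pos_z_2 = 5, radius_2 = 3, pos_x_3 = 7, pos_y_3 = 13, width_3 = 3, depth_3 = 2, height_3 = 6, pos_x_4 = 9, pos_y_4 = 11, pos_z_4 = 9, width_4 = 5, depth_4 = 3, pos_x_5 = 14, pos_y_5 = 9, pos_z_5 = 9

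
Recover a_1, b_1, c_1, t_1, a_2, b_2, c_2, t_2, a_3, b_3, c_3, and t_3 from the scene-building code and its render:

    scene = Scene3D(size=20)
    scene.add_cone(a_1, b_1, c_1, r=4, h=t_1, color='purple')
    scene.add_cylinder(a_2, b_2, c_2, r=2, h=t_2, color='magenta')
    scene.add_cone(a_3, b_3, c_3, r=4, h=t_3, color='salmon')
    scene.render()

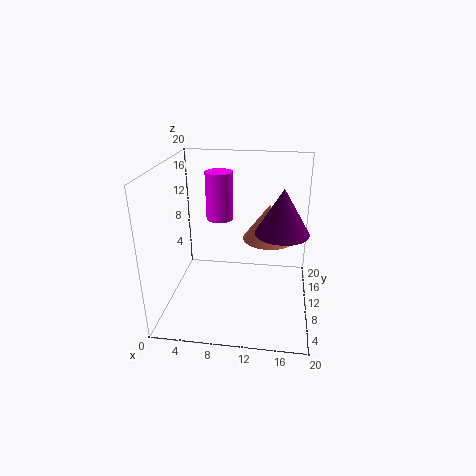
a_1 = 16
b_1 = 13.5
c_1 = 9.5
t_1 = 6.75
a_2 = 6.75
b_2 = 13.75
c_2 = 11.25
t_2 = 7
a_3 = 14
b_3 = 15.75
c_3 = 7.5
t_3 = 5.5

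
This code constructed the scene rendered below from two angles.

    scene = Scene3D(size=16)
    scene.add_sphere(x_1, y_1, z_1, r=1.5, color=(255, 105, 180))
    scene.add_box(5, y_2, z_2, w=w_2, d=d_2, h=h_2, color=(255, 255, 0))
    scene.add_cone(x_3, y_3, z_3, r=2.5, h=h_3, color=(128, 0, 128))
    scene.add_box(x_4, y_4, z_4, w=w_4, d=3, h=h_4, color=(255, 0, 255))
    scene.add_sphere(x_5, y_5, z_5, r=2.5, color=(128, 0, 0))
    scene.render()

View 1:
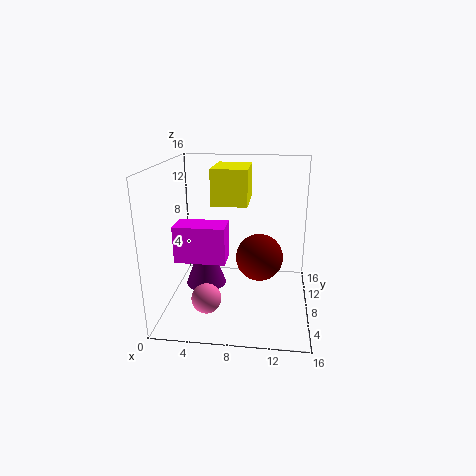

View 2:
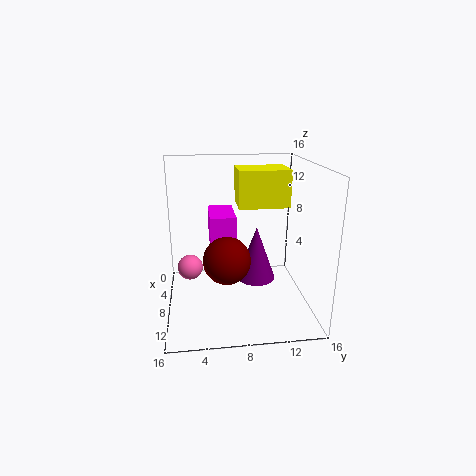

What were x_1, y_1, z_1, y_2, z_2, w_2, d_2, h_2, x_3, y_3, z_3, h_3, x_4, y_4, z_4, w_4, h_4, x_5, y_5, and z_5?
x_1 = 5.5
y_1 = 2.5
z_1 = 3.5
y_2 = 8
z_2 = 11.5
w_2 = 4
d_2 = 5.5
h_2 = 4
x_3 = 3.5
y_3 = 11
z_3 = 0.5
h_3 = 7
x_4 = 1.5
y_4 = 5
z_4 = 6
w_4 = 5.5
h_4 = 4
x_5 = 10.5
y_5 = 6.5
z_5 = 6.5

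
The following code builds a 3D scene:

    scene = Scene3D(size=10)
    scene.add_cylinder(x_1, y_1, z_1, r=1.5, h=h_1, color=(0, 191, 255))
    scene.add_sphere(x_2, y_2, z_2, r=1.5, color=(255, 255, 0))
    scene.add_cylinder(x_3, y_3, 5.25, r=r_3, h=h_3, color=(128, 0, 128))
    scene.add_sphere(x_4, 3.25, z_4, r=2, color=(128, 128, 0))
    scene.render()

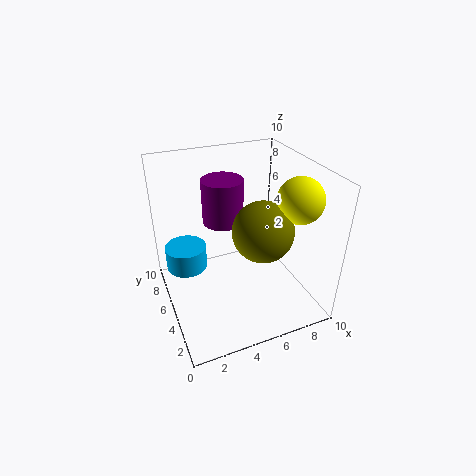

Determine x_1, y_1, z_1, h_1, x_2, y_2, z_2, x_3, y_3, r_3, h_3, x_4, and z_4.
x_1 = 1.75
y_1 = 7.25
z_1 = 2
h_1 = 1.75
x_2 = 8.25
y_2 = 2.75
z_2 = 8.25
x_3 = 4.75
y_3 = 7.25
r_3 = 1.5
h_3 = 3.25
x_4 = 6
z_4 = 6.25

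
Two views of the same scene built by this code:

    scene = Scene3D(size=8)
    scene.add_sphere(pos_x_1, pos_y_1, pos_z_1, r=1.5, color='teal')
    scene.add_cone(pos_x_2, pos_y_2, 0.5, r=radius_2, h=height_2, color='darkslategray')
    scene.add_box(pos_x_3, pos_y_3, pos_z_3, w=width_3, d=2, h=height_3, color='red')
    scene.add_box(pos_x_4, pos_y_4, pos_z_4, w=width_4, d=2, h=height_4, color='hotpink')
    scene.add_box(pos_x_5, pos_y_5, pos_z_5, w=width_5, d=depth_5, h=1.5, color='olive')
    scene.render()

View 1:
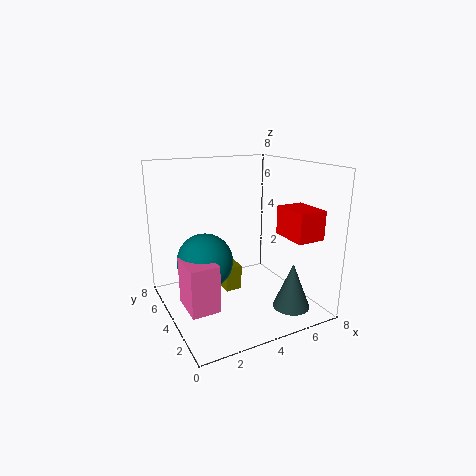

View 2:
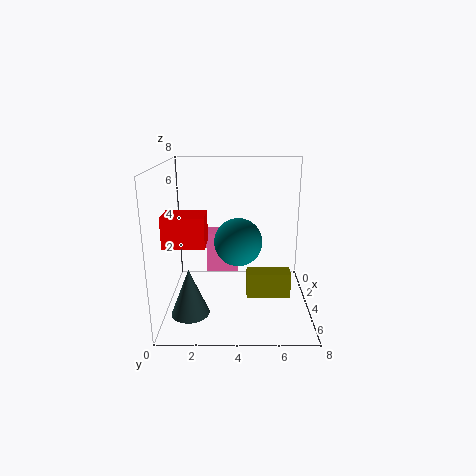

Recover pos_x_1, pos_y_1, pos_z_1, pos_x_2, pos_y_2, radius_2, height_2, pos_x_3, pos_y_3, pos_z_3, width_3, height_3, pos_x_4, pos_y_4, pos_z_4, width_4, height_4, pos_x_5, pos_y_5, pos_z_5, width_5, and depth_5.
pos_x_1 = 2; pos_y_1 = 4; pos_z_1 = 3; pos_x_2 = 6; pos_y_2 = 1.5; radius_2 = 1; height_2 = 2.5; pos_x_3 = 5.5; pos_y_3 = 0.5; pos_z_3 = 4.5; width_3 = 1.5; height_3 = 1.5; pos_x_4 = 0.5; pos_y_4 = 2; pos_z_4 = 1; width_4 = 1.5; height_4 = 2.5; pos_x_5 = 3.5; pos_y_5 = 4.5; pos_z_5 = 0.5; width_5 = 1; depth_5 = 2.5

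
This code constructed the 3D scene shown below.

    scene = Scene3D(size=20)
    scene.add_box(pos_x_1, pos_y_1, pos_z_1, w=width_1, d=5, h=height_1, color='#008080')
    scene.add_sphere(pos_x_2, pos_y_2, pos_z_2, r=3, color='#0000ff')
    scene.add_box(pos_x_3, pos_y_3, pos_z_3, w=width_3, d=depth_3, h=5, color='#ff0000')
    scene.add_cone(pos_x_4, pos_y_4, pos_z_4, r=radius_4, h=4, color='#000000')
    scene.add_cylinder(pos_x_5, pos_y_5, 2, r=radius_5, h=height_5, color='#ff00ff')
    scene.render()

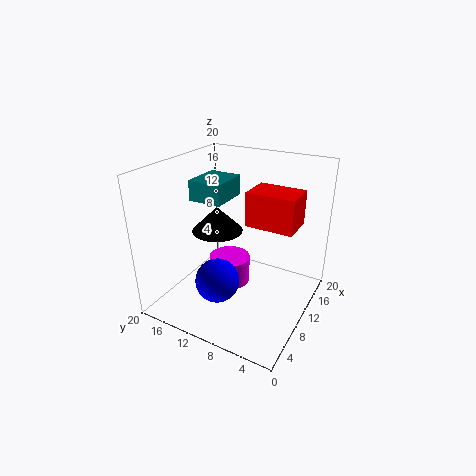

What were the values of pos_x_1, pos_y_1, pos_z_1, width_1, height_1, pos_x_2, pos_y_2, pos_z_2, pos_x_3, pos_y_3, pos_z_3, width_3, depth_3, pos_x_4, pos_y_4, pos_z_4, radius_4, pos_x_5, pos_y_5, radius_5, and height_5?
pos_x_1 = 10; pos_y_1 = 13; pos_z_1 = 14; width_1 = 6; height_1 = 3; pos_x_2 = 6; pos_y_2 = 11; pos_z_2 = 5; pos_x_3 = 12; pos_y_3 = 3; pos_z_3 = 11; width_3 = 5; depth_3 = 7; pos_x_4 = 14; pos_y_4 = 16; pos_z_4 = 8; radius_4 = 4; pos_x_5 = 11; pos_y_5 = 12; radius_5 = 3; height_5 = 4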